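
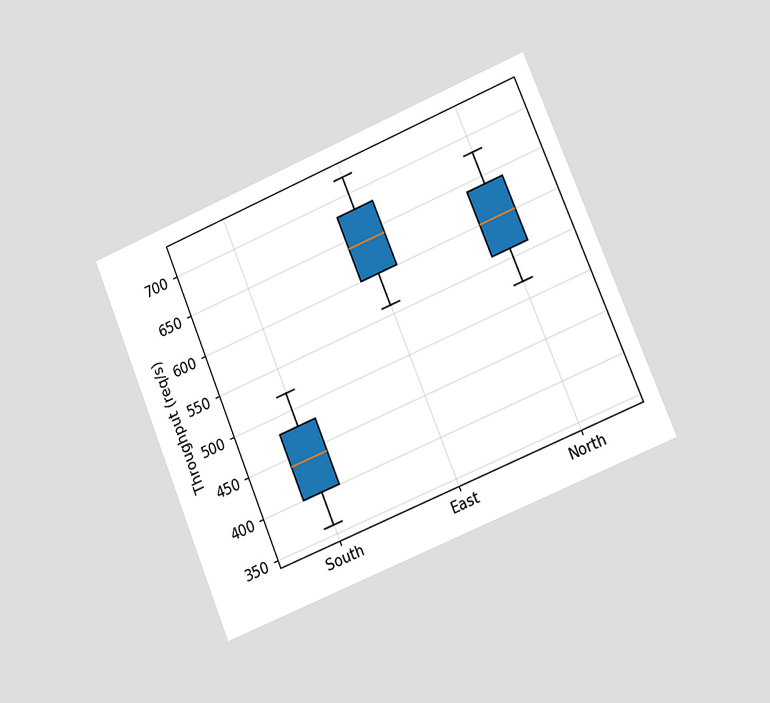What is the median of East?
640req/s

The chart is tilted about 22° counter-clockwise and viewed slightly from the right. The median line in the East box sits at 640req/s.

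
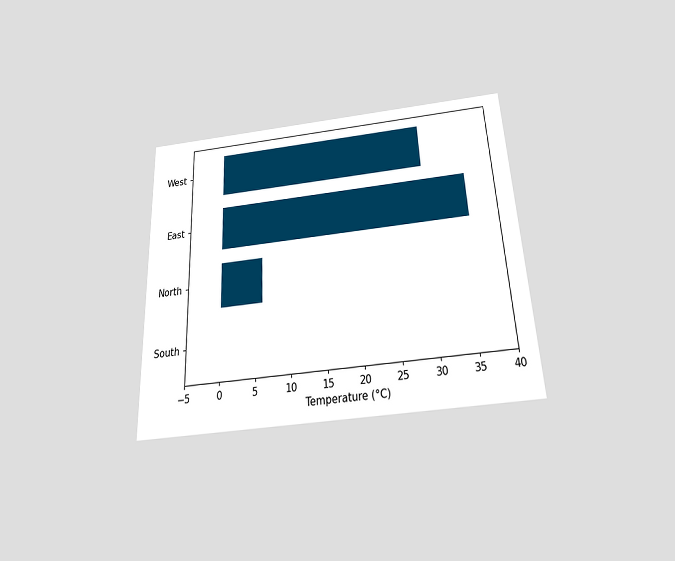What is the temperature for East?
36°C

The chart is tilted about 3° counter-clockwise and viewed slightly from below. Reading along the chart's x-axis, the East bar reaches 36°C.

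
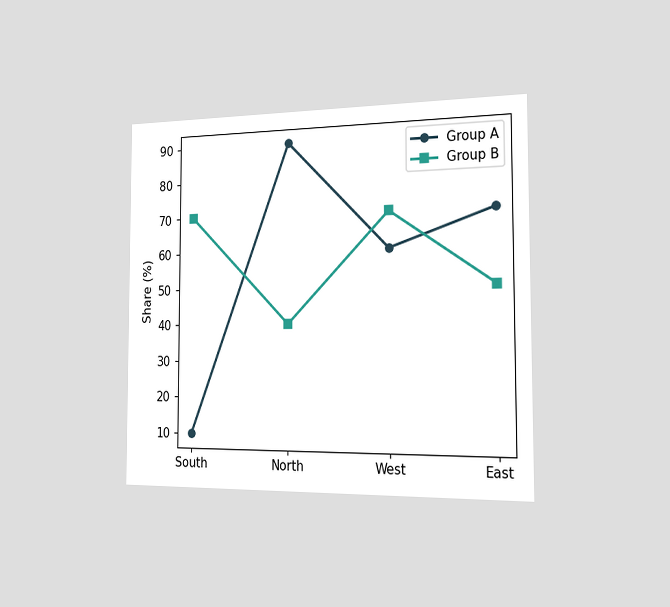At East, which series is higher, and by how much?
Group A, by 20%

The chart is viewed slightly from the right. At East, Group A sits above the other line by 20%.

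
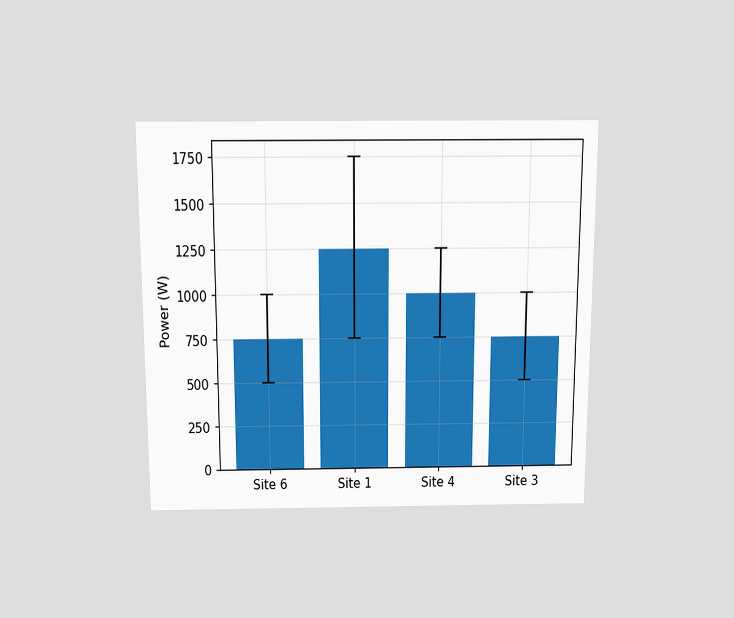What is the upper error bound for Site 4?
1250W

The chart is viewed slightly from above. The Site 4 bar's upper whisker reaches 1250W.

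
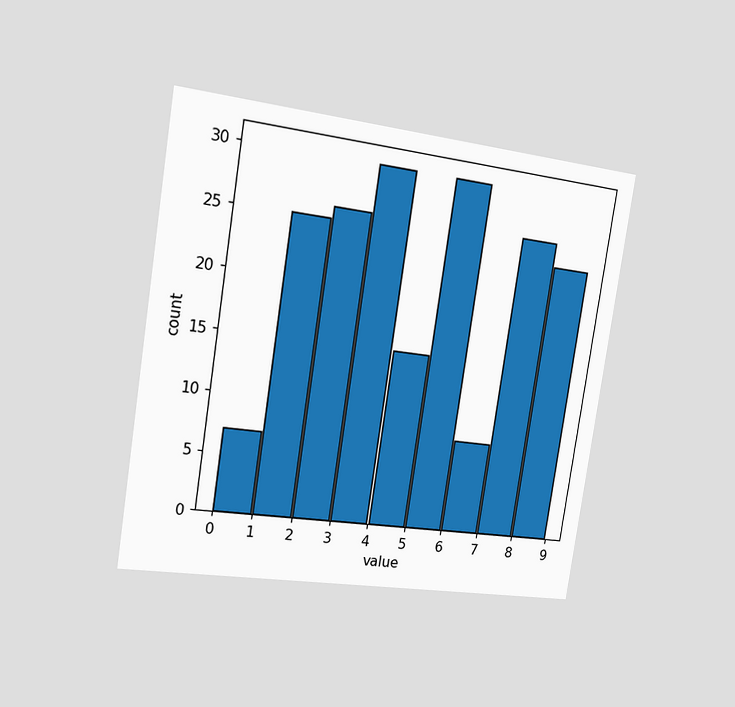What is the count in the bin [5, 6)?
30

The chart is tilted about 9° clockwise and viewed slightly from the left. The [5, 6) bin has height 30.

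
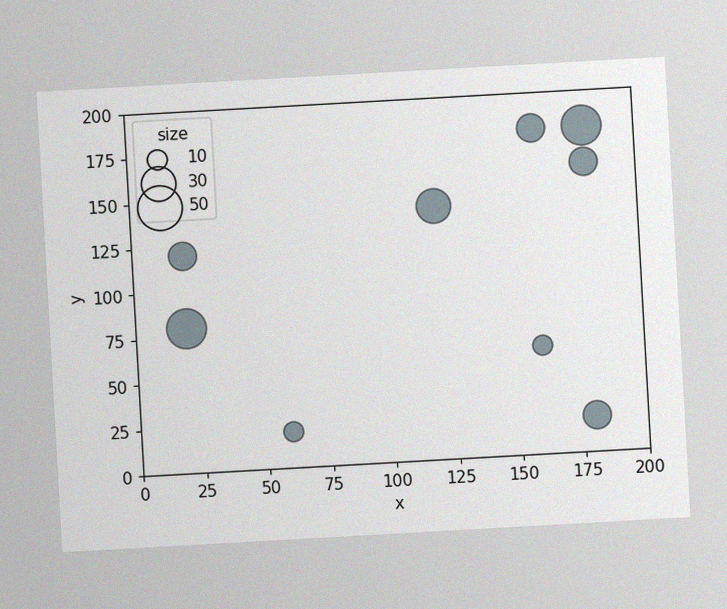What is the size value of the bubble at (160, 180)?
20

The chart is tilted about 3° counter-clockwise, with some photo noise. Matching the bubble at (160, 180) against the size legend gives 20.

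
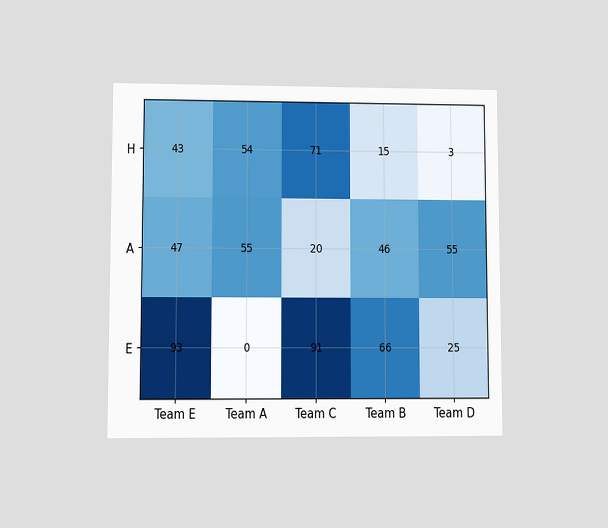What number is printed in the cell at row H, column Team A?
54

The chart is viewed at a slight angle. The (H, Team A) cell reads 54.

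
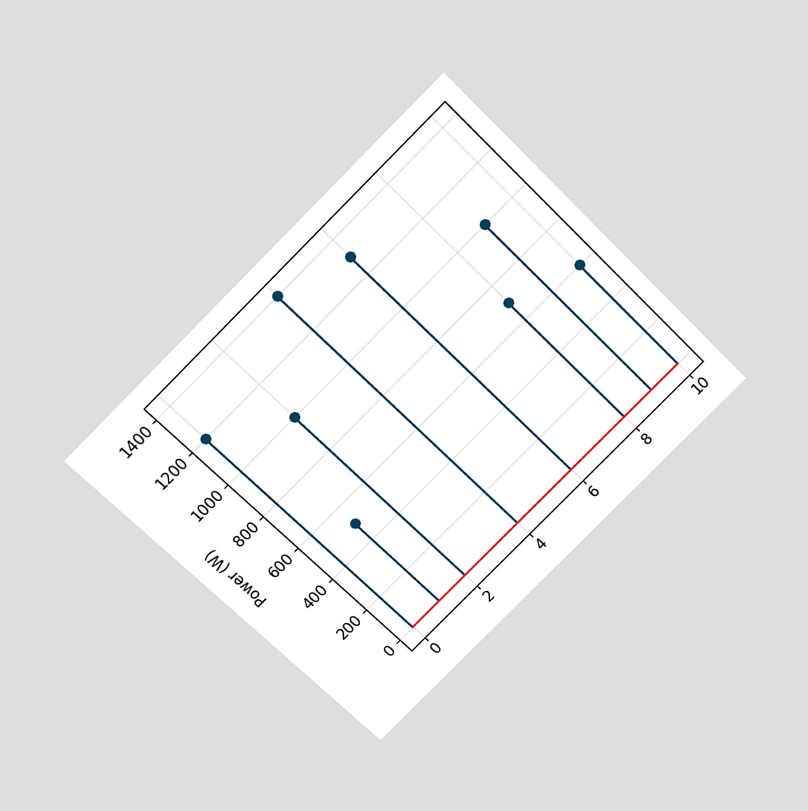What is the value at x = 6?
1300W

The chart is tilted about 45° counter-clockwise and viewed slightly from above. The stem at x=6 reaches 1300W.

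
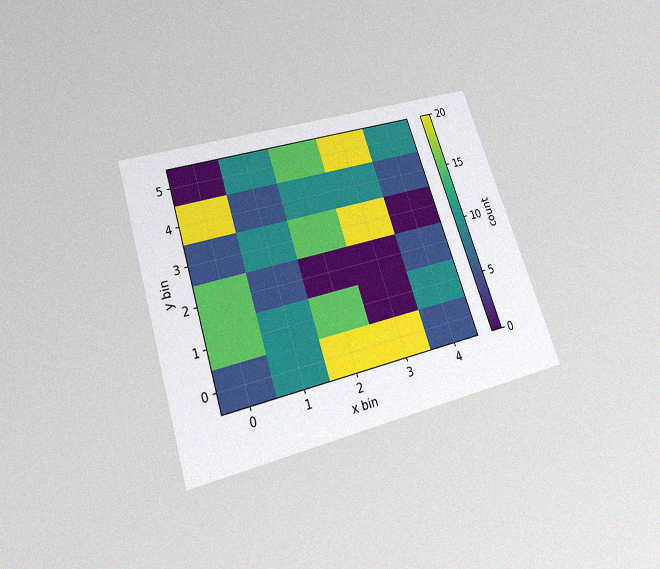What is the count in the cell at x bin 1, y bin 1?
The chart is tilted about 18° counter-clockwise and viewed slightly from below, with some photo noise. Matching the cell (1, 1) against the colorbar gives 10.

10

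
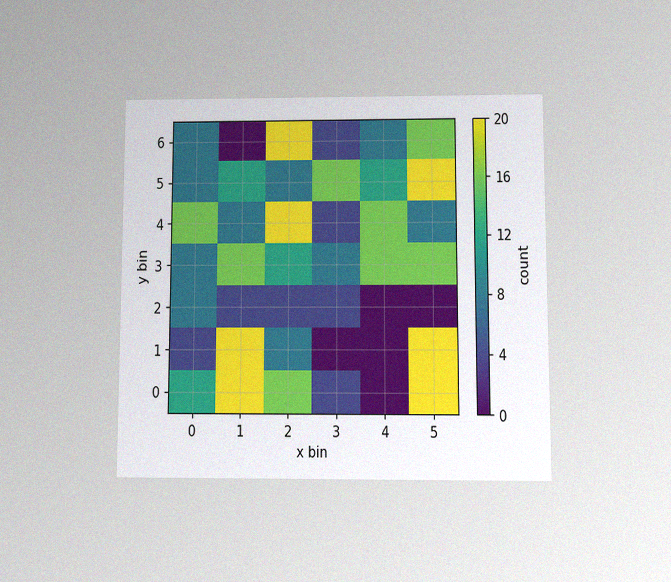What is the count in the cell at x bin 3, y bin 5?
The chart is viewed at a slight angle, with some photo noise. Matching the cell (3, 5) against the colorbar gives 16.

16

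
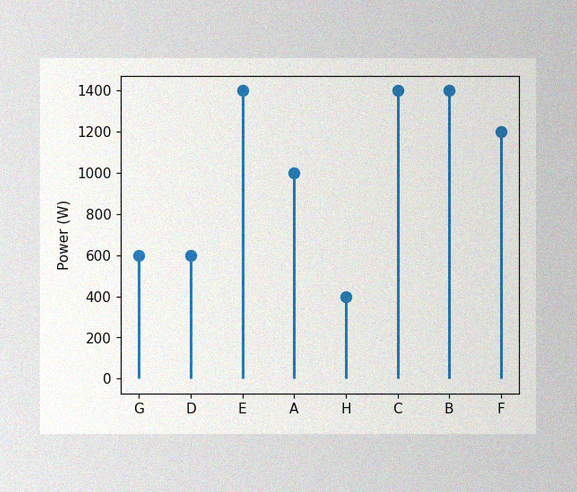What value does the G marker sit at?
The image has some photo noise and uneven lighting. The G marker sits at 600W.

600W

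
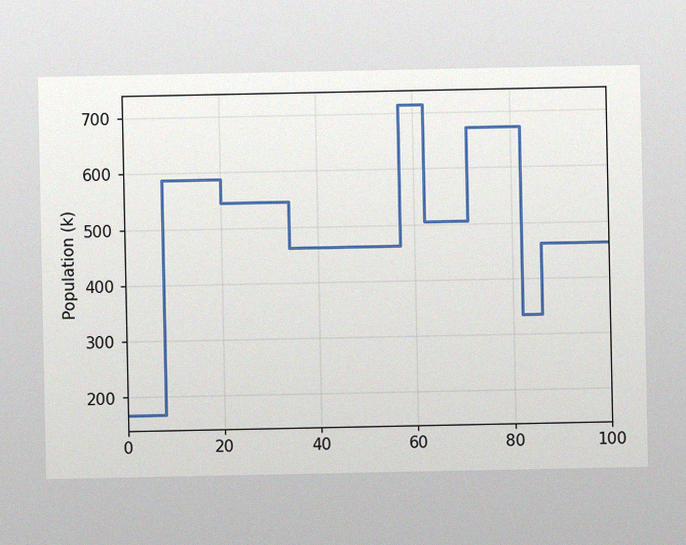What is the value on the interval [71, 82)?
The image has some photo noise and uneven lighting. On [71, 82) the step sits at 672k.

672k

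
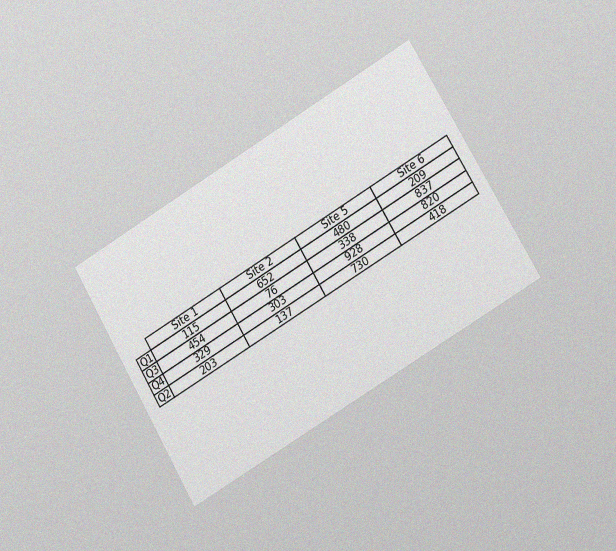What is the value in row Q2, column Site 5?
The chart is tilted about 30° counter-clockwise and viewed slightly from the right, with some photo noise. The (Q2, Site 5) cell reads 730.

730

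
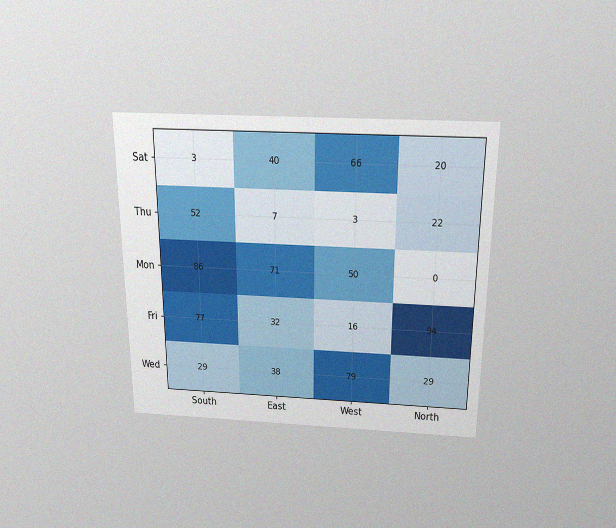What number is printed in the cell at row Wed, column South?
29

The chart is viewed slightly from above, with some photo noise. The (Wed, South) cell reads 29.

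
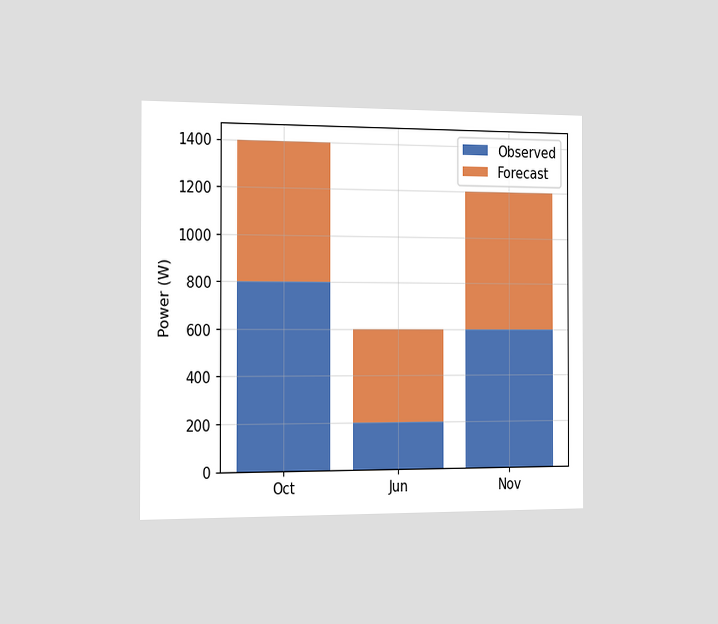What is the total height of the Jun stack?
600W

The chart is viewed slightly from the left. The Jun stack's top reaches 600W on the y-axis.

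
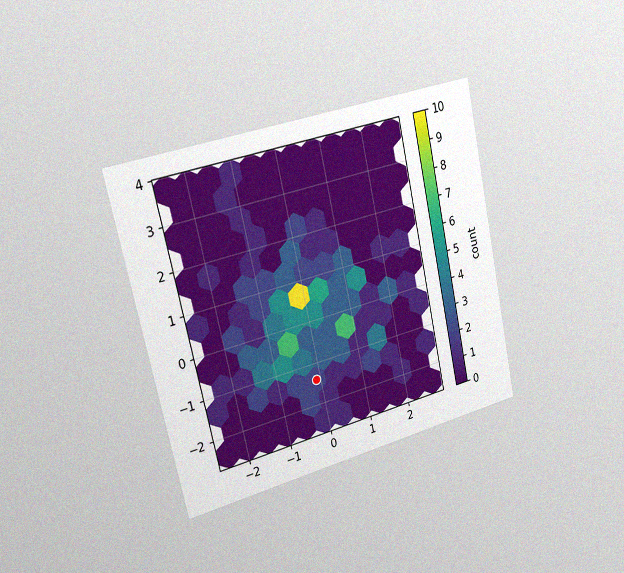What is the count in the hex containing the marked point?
The chart is tilted about 12° counter-clockwise and viewed slightly from the left, with some photo noise. The marked hex reads 2 on the colorbar.

2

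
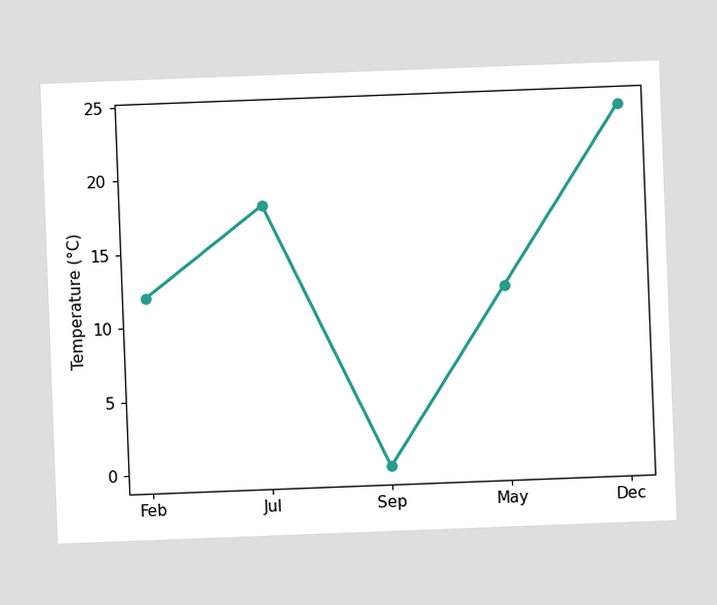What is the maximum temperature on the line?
The chart is tilted about 2° counter-clockwise. The highest point is at Dec, and reading across to the y-axis gives 24°C.

24°C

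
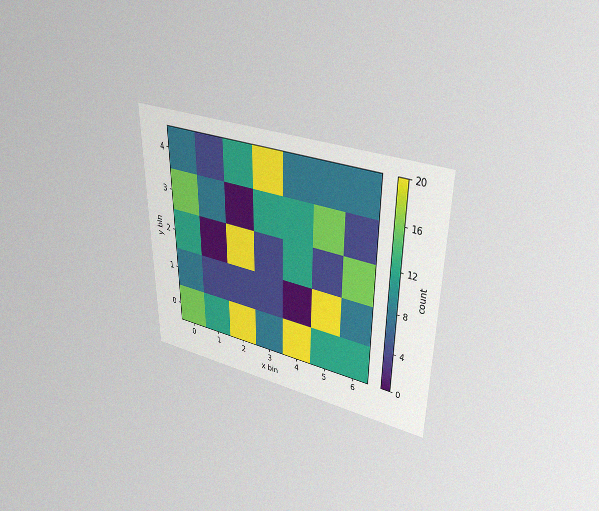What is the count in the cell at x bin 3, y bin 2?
The chart is viewed slightly from above, with some photo noise. Matching the cell (3, 2) against the colorbar gives 4.

4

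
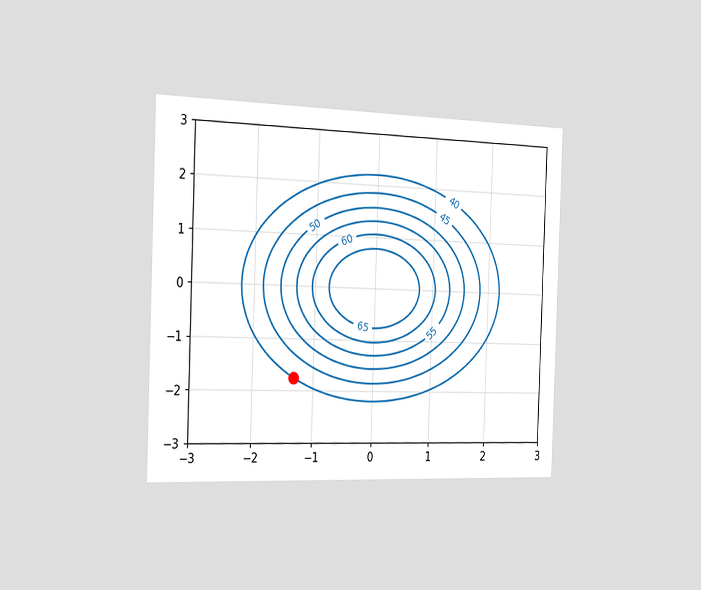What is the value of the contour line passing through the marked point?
The chart is tilted about 2° clockwise and viewed slightly from the left. The marked point sits on the contour labelled 40.

40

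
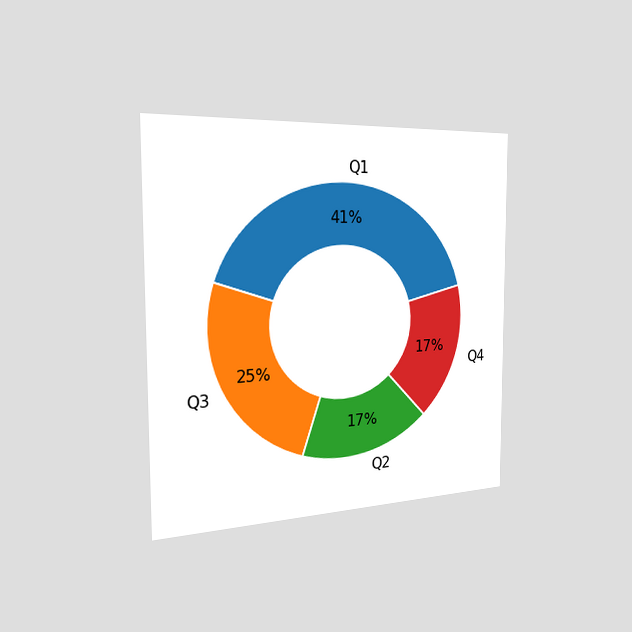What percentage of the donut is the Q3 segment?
The chart is viewed slightly from the left. The Q3 segment takes up 25% of the ring.

25%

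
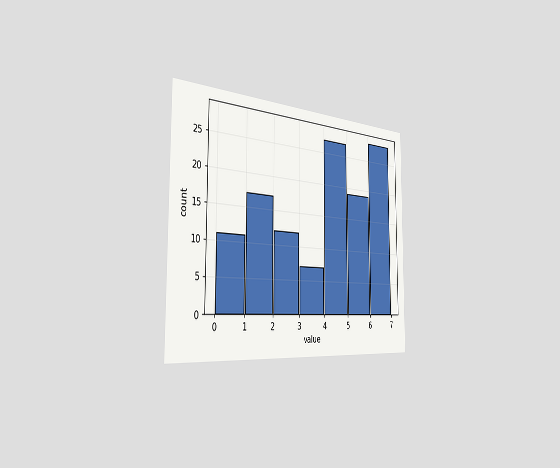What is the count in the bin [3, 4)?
7

The chart is viewed slightly from the left. The [3, 4) bin has height 7.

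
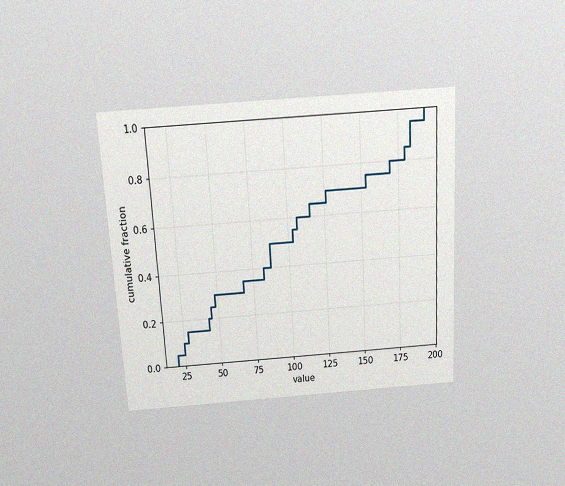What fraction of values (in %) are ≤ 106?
The chart is tilted about 3° counter-clockwise and viewed slightly from above, with some photo noise. At x=106 the ECDF step is at 60%.

60%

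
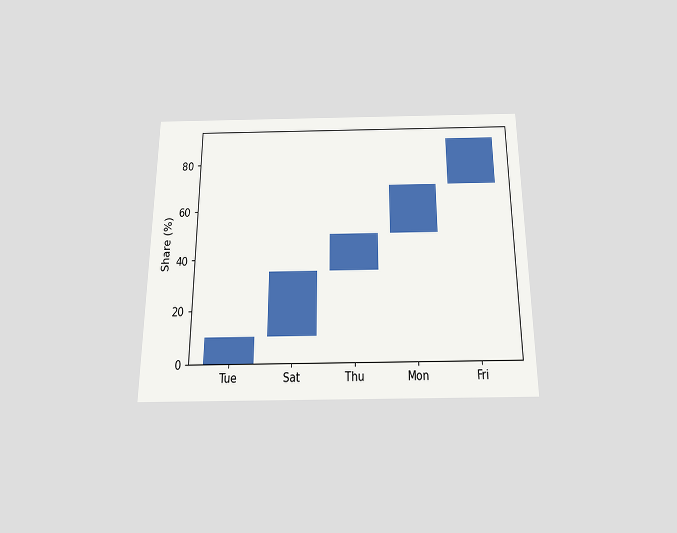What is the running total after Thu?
50%

The chart is viewed slightly from below. After Thu the running total reaches 50%.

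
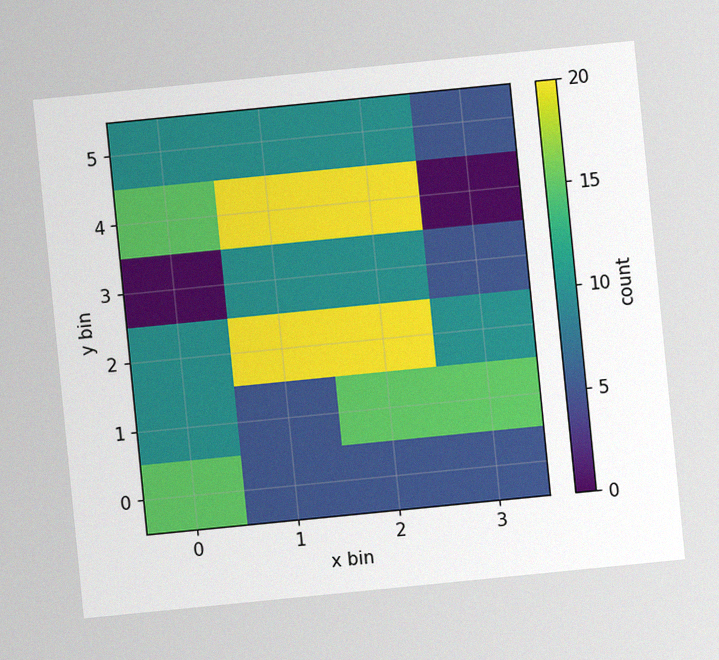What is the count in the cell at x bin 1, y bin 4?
The chart is tilted about 6° counter-clockwise, with some photo noise. Matching the cell (1, 4) against the colorbar gives 20.

20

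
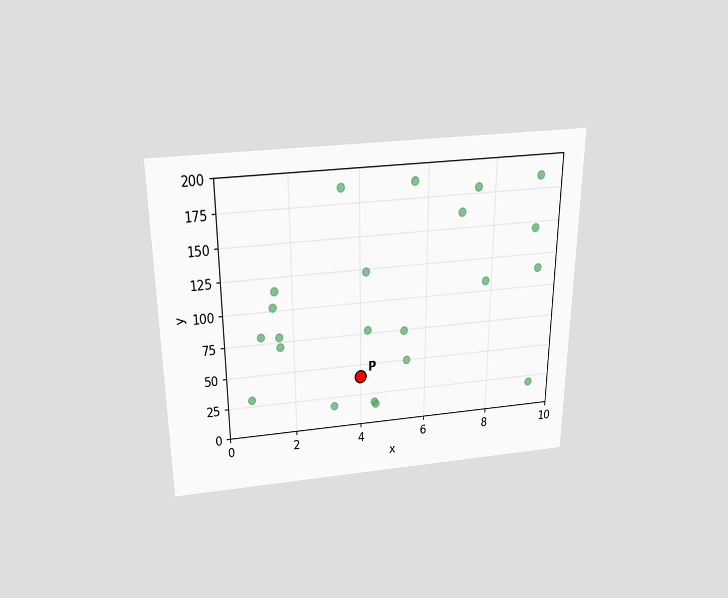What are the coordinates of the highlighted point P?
The chart is viewed slightly from above. Following the gridlines from P to each axis, P sits at (4, 40).

(4, 40)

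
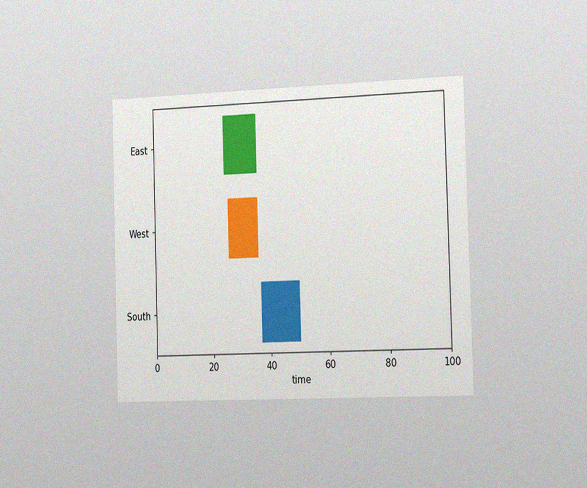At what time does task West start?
The chart is viewed slightly from the right, with some photo noise. The West bar begins at t=26.

26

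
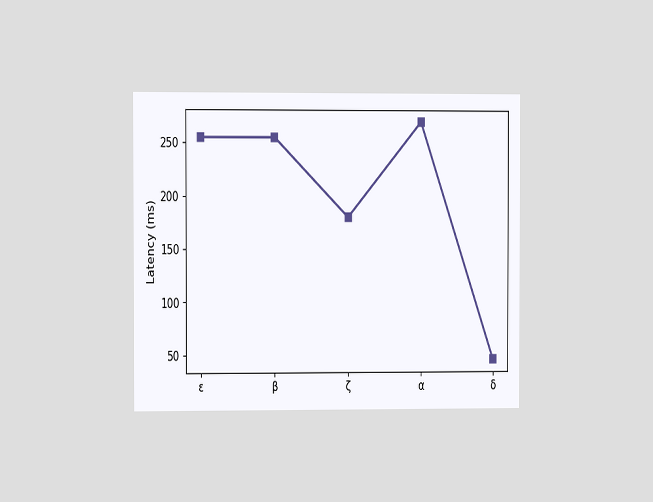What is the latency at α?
270ms

The chart is viewed at a slight angle. At α, the line is at 270ms.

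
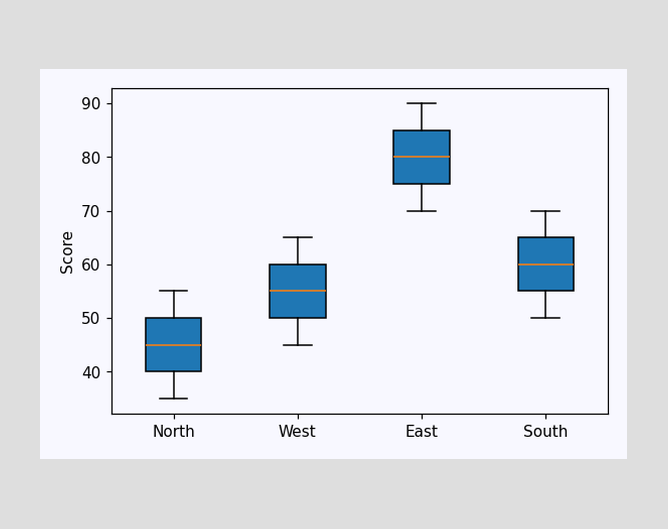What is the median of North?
45

The median line in the North box sits at 45.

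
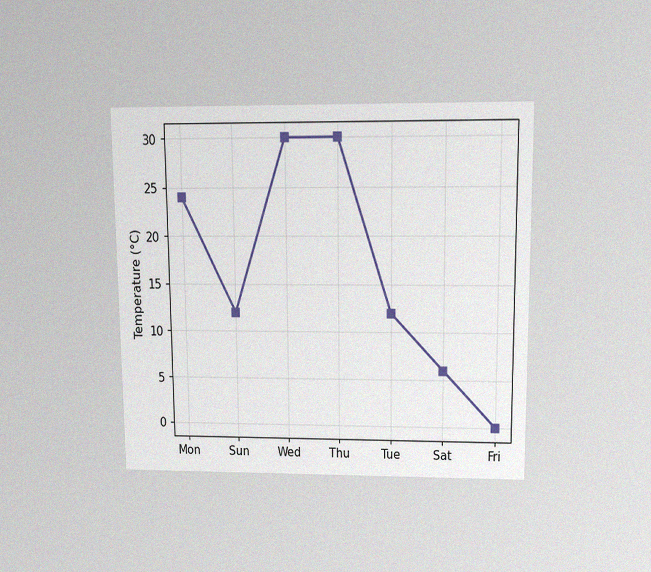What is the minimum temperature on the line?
0°C

The chart is viewed slightly from above, with some photo noise. The lowest point is at Fri, and reading across to the y-axis gives 0°C.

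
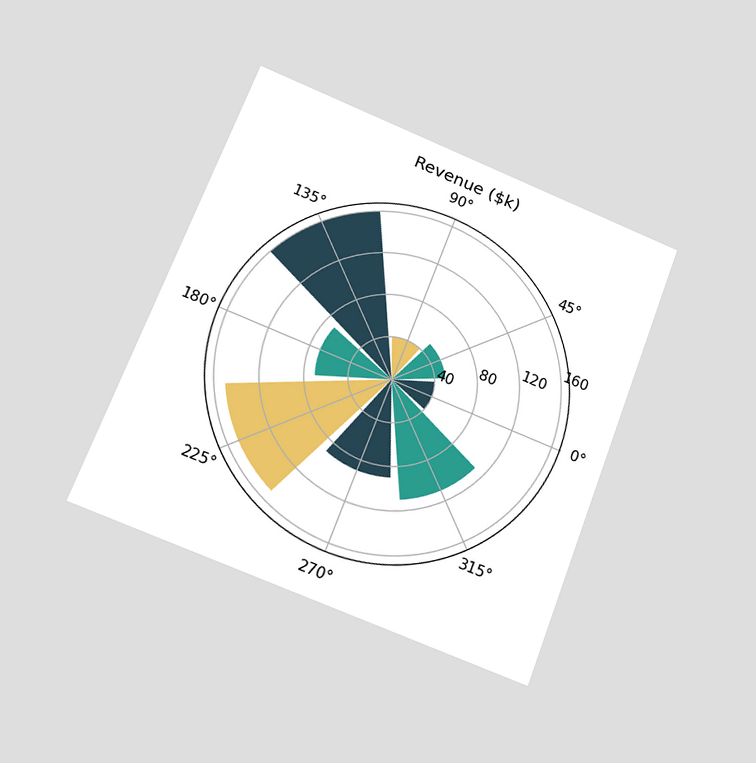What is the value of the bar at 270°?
The chart is tilted about 21° clockwise and viewed at a slight angle. The bar at 270° reaches $90k on the radial axis.

$90k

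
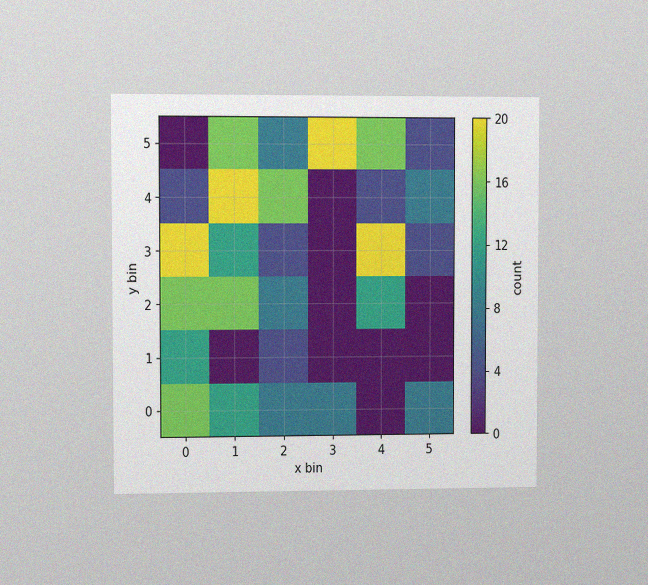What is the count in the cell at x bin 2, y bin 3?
The chart is viewed slightly from the left, with some photo noise. Matching the cell (2, 3) against the colorbar gives 4.

4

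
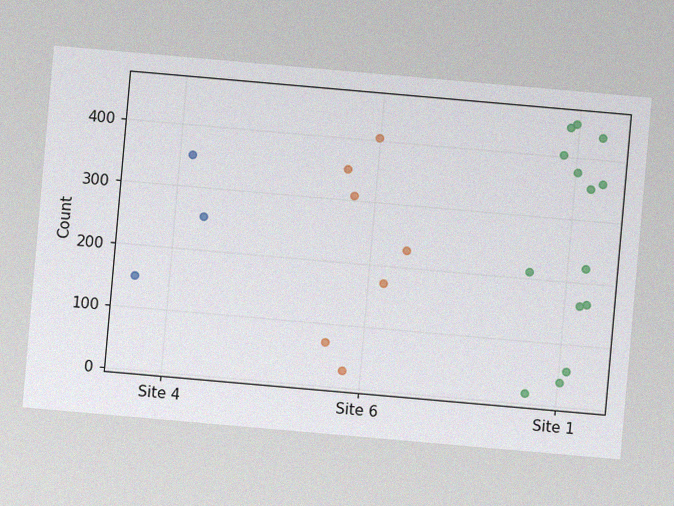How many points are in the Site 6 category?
The chart is tilted about 5° clockwise, with some photo noise. Counting the markers in the Site 6 column gives 7.

7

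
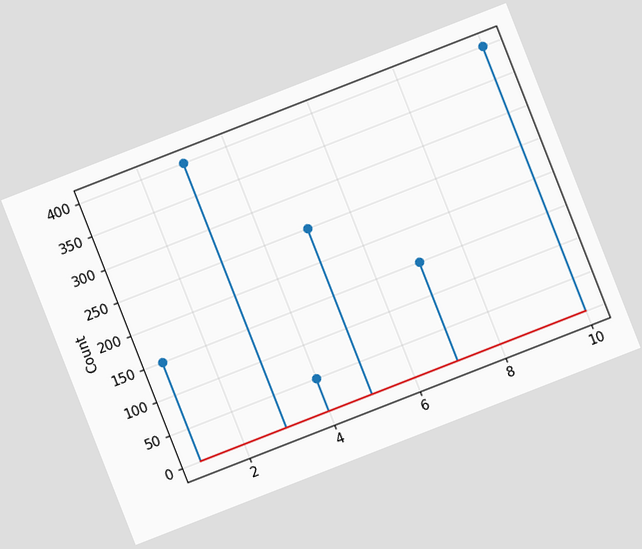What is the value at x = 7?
150

The chart is tilted about 21° counter-clockwise. The stem at x=7 reaches 150.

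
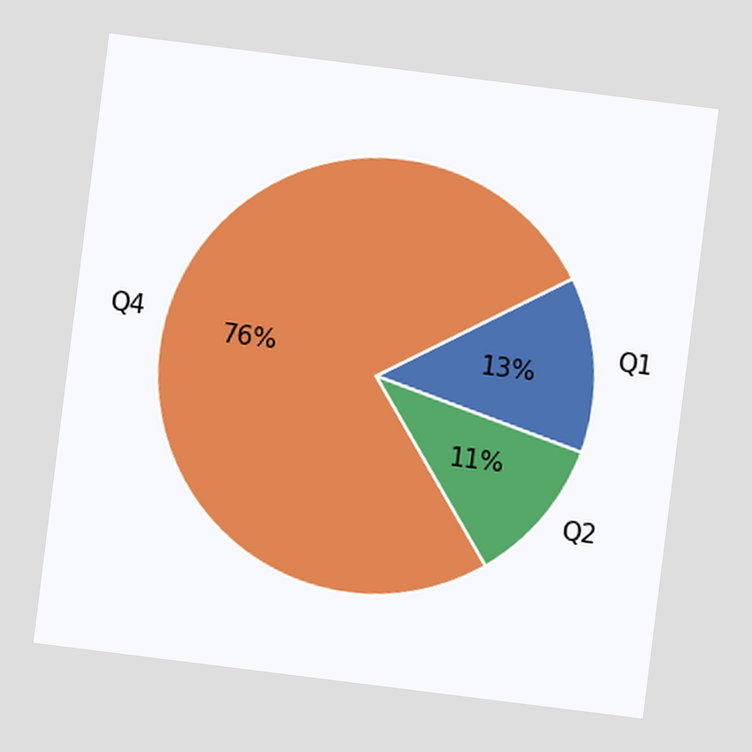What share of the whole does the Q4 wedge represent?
76%

The chart is tilted about 7° clockwise. The Q4 slice takes up 76% of the pie.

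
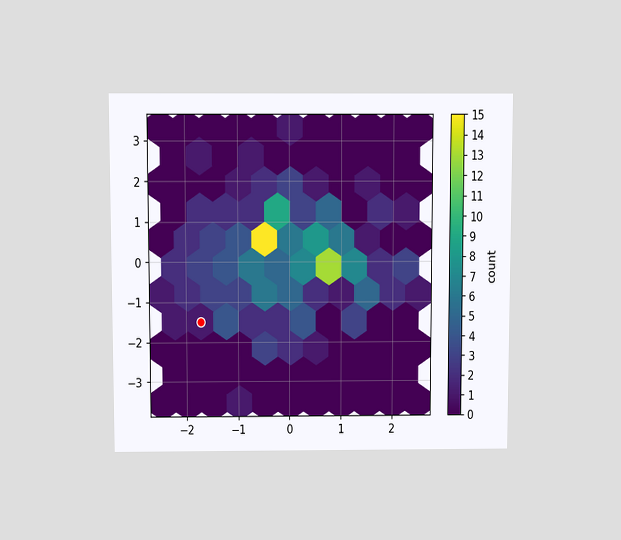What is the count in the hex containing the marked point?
1

The chart is viewed slightly from above. The marked hex reads 1 on the colorbar.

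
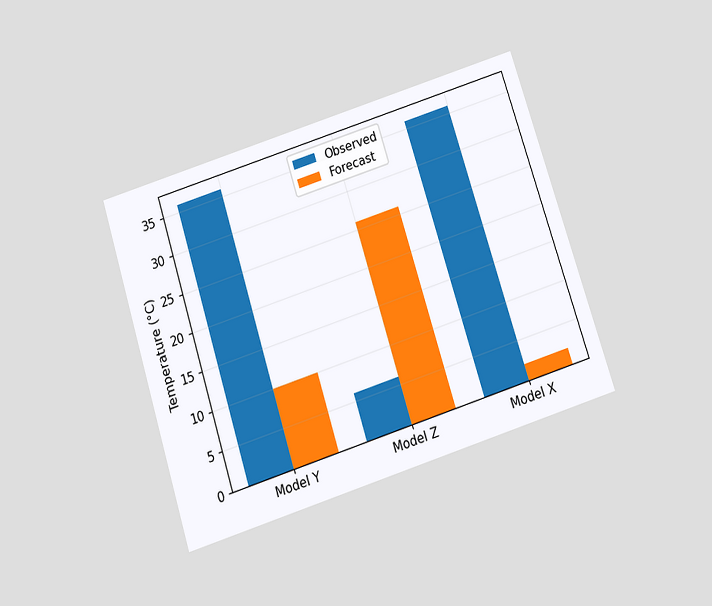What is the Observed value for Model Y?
36°C

The chart is tilted about 18° counter-clockwise and viewed slightly from below. The Observed bar at Model Y reaches 36°C on the y-axis.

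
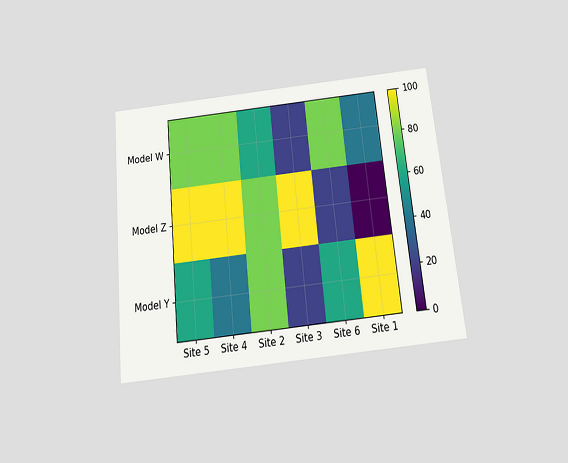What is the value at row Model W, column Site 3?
20

The chart is tilted about 6° counter-clockwise and viewed slightly from below. Matching cell (Model W, Site 3) against the colorbar gives 20.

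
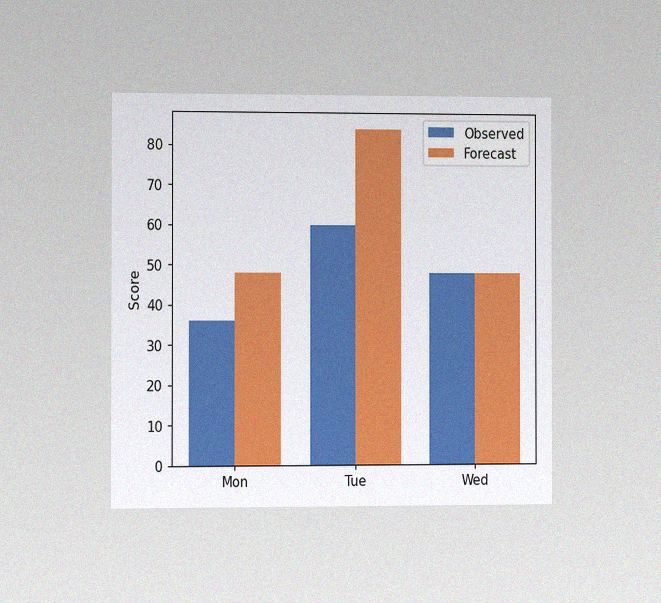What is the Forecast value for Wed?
48

The chart is viewed at a slight angle, with some photo noise. The Forecast bar at Wed reaches 48 on the y-axis.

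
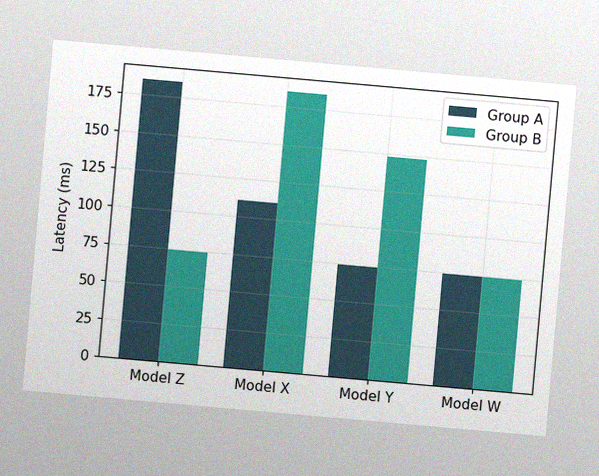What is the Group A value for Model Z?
185ms

The chart is tilted about 5° clockwise, with some photo noise. The Group A bar at Model Z reaches 185ms on the y-axis.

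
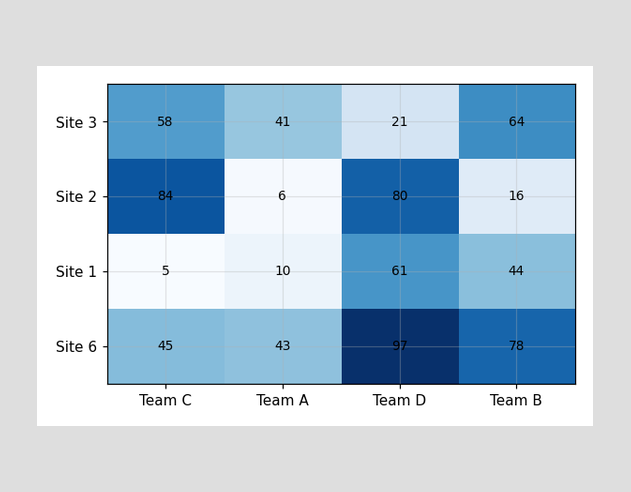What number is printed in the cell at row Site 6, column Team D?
The (Site 6, Team D) cell reads 97.

97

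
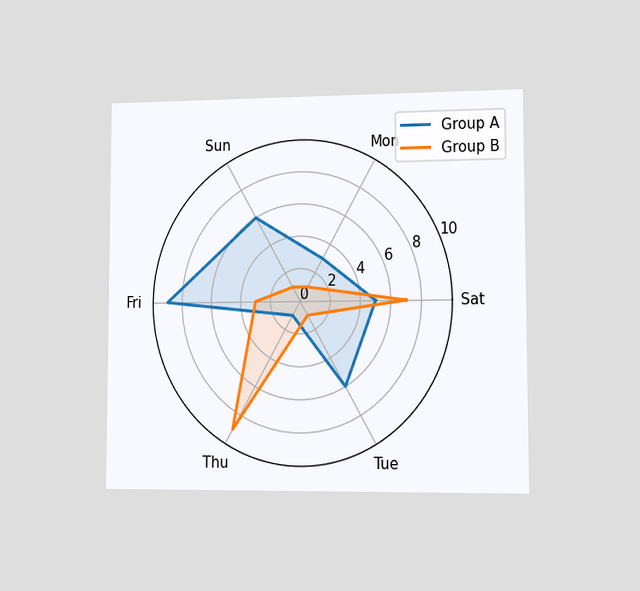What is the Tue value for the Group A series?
6

The chart is viewed slightly from the right. On the Tue axis, Group A reaches 6.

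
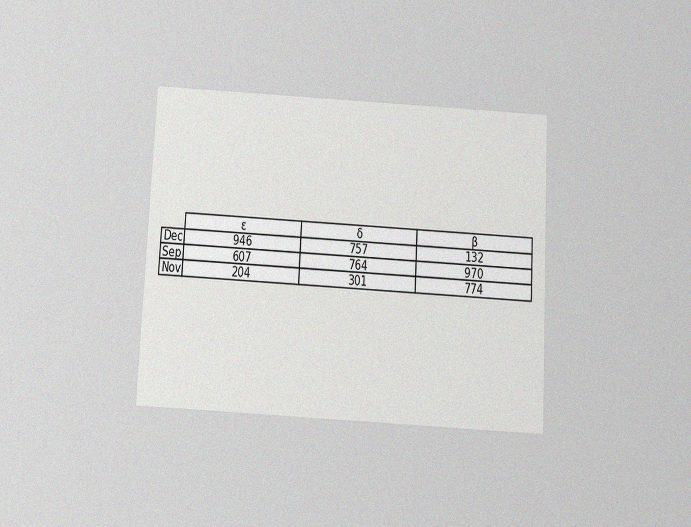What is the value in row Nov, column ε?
204

The chart is tilted about 3° clockwise and viewed slightly from below, with some photo noise. The (Nov, ε) cell reads 204.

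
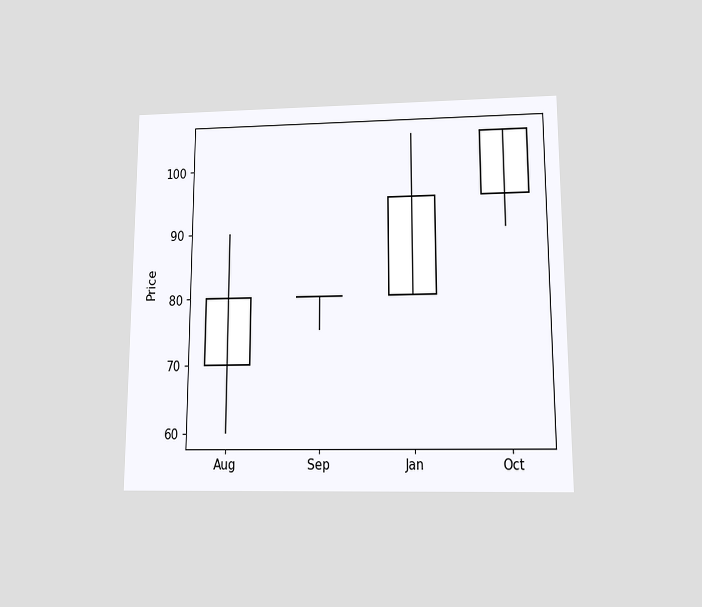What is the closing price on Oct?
105

The chart is viewed slightly from below. The Oct candle closes at 105.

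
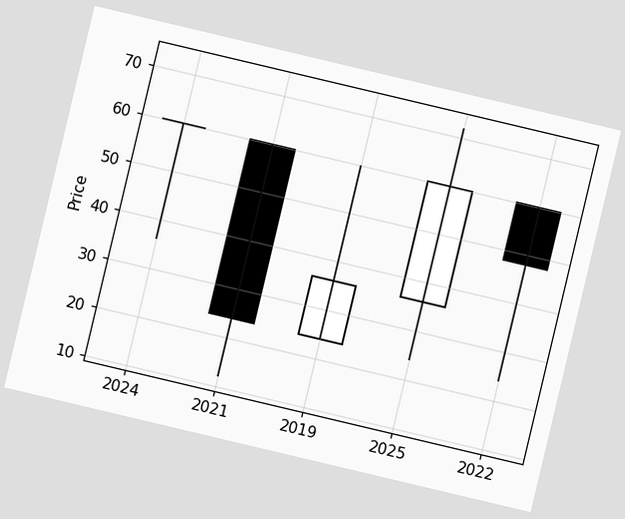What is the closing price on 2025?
The chart is tilted about 13° clockwise. The 2025 candle closes at 60.

60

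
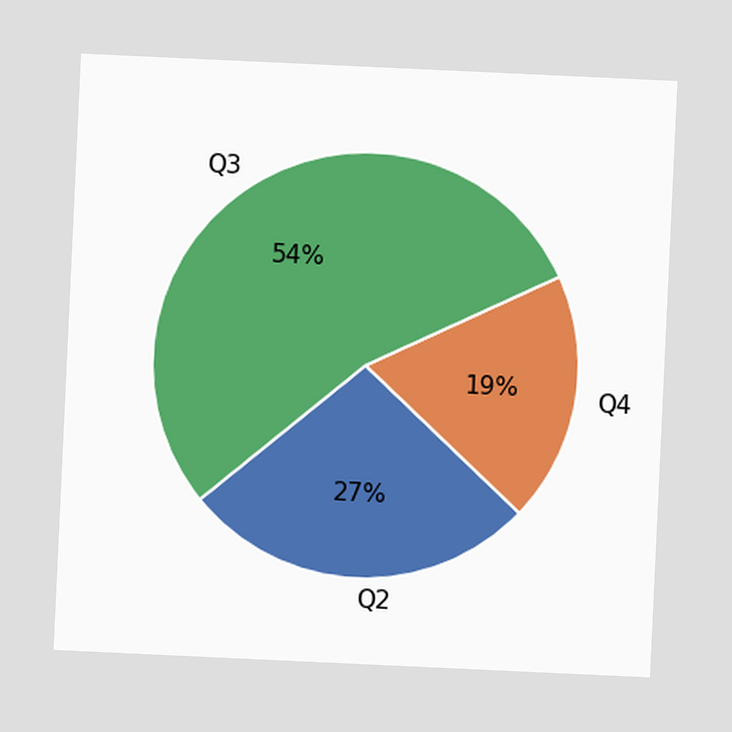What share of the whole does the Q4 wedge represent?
19%

The chart is tilted about 3° clockwise. The Q4 slice takes up 19% of the pie.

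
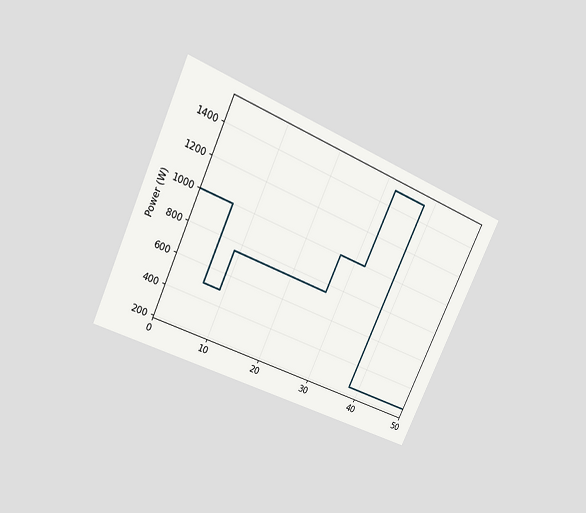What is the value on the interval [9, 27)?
The chart is tilted about 25° clockwise and viewed at a slight angle. On [9, 27) the step sits at 750W.

750W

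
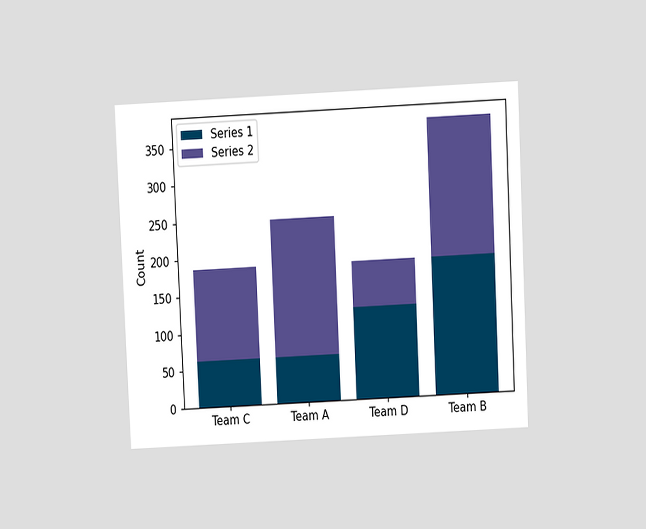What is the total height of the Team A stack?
The chart is tilted about 3° counter-clockwise and viewed at a slight angle. The Team A stack's top reaches 248 on the y-axis.

248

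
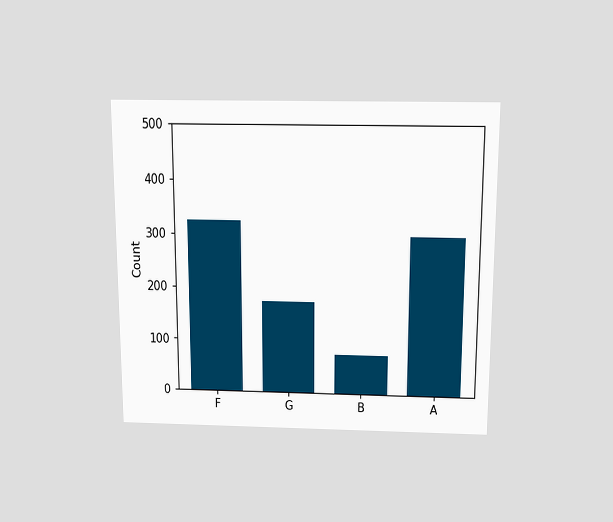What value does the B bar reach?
The chart is viewed slightly from above. Reading along the chart's y-axis, the B bar reaches 75.

75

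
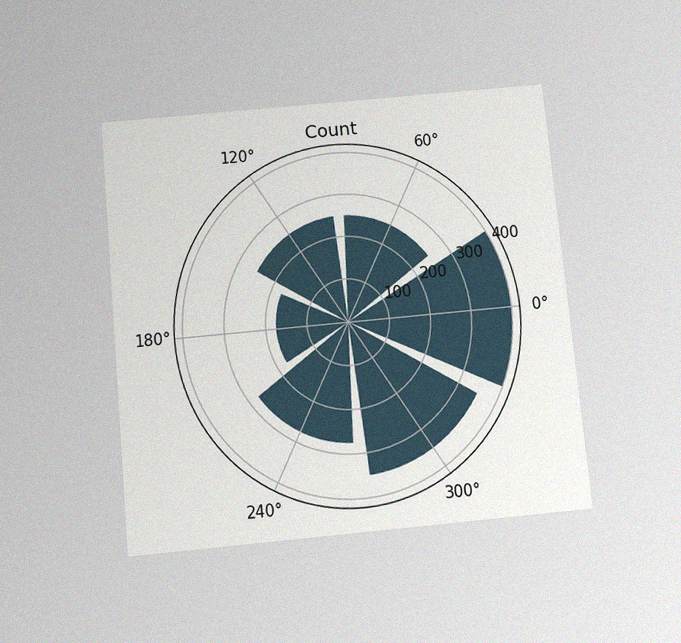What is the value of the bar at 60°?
250

The chart is tilted about 5° counter-clockwise and viewed slightly from below, with some photo noise. The bar at 60° reaches 250 on the radial axis.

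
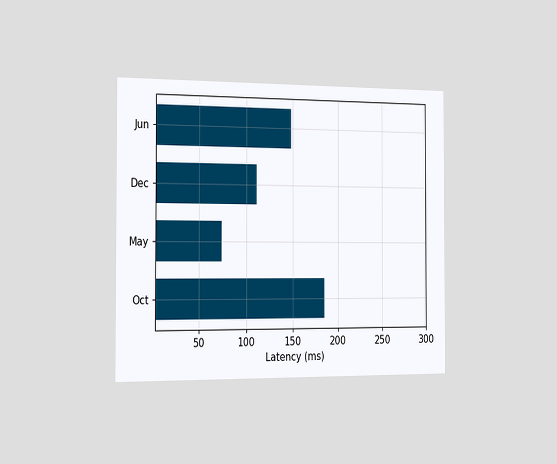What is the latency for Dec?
The chart is viewed slightly from the left. Reading along the chart's x-axis, the Dec bar reaches 111ms.

111ms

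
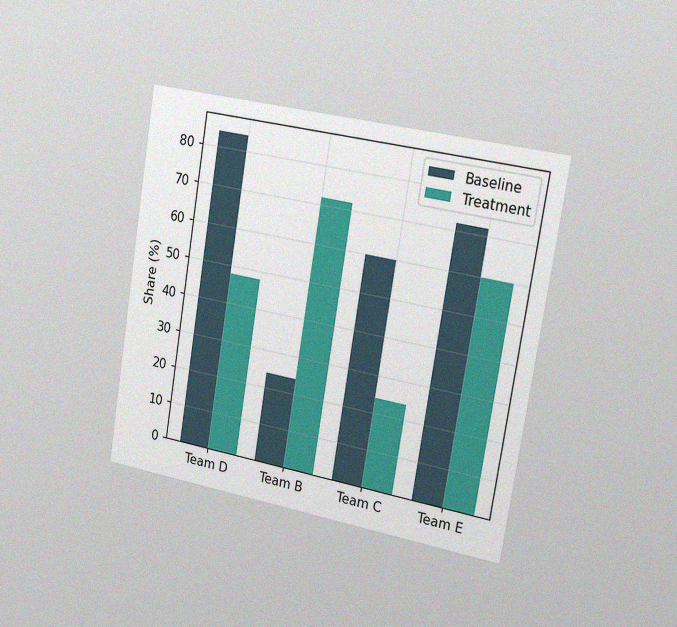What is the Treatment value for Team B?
72%

The chart is tilted about 9° clockwise and viewed slightly from the right, with some photo noise. The Treatment bar at Team B reaches 72% on the y-axis.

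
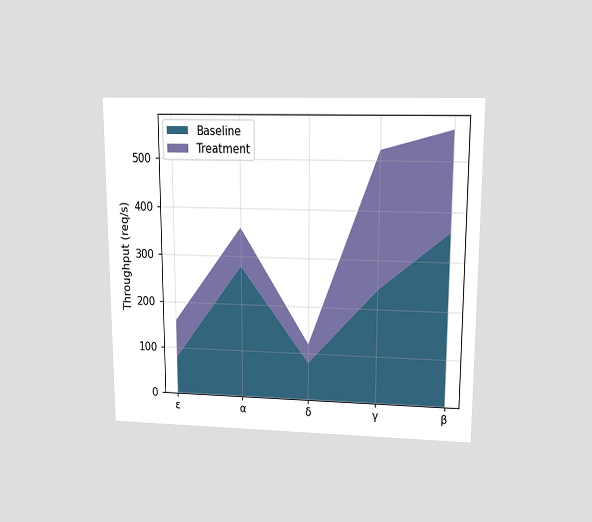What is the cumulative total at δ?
The chart is viewed at a slight angle. The stacked total at δ reaches 120req/s.

120req/s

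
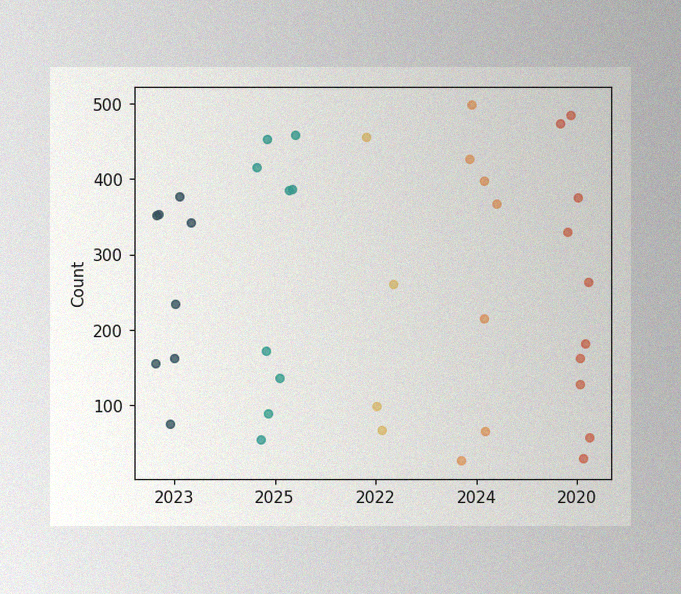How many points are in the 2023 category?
8

The image has some photo noise and uneven lighting. Counting the markers in the 2023 column gives 8.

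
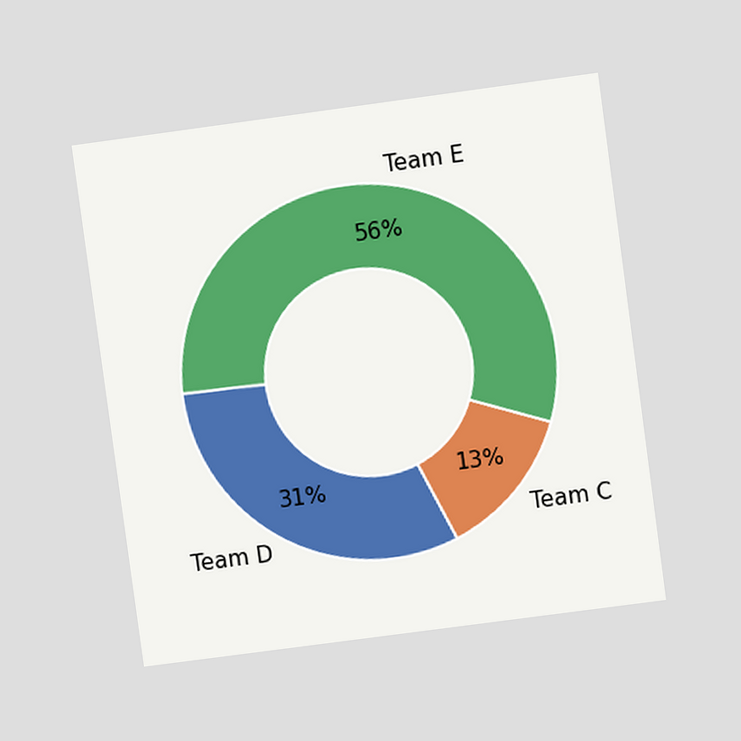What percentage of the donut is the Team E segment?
The chart is tilted about 8° counter-clockwise and viewed at a slight angle. The Team E segment takes up 56% of the ring.

56%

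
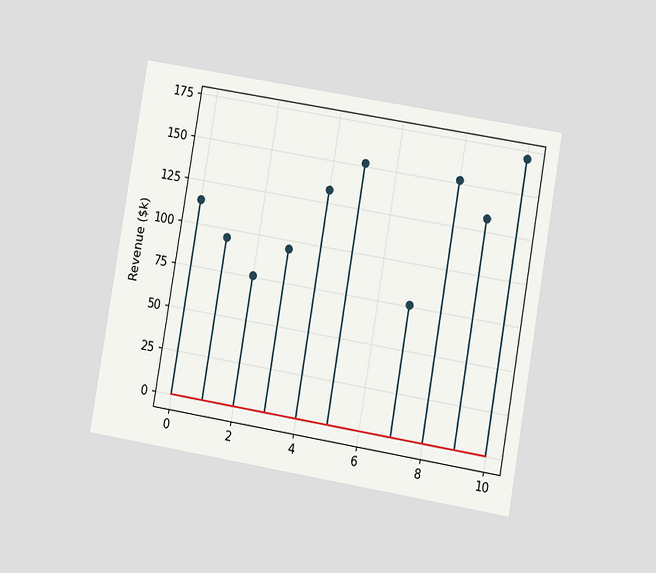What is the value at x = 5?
$152k

The chart is tilted about 10° clockwise and viewed at a slight angle. The stem at x=5 reaches $152k.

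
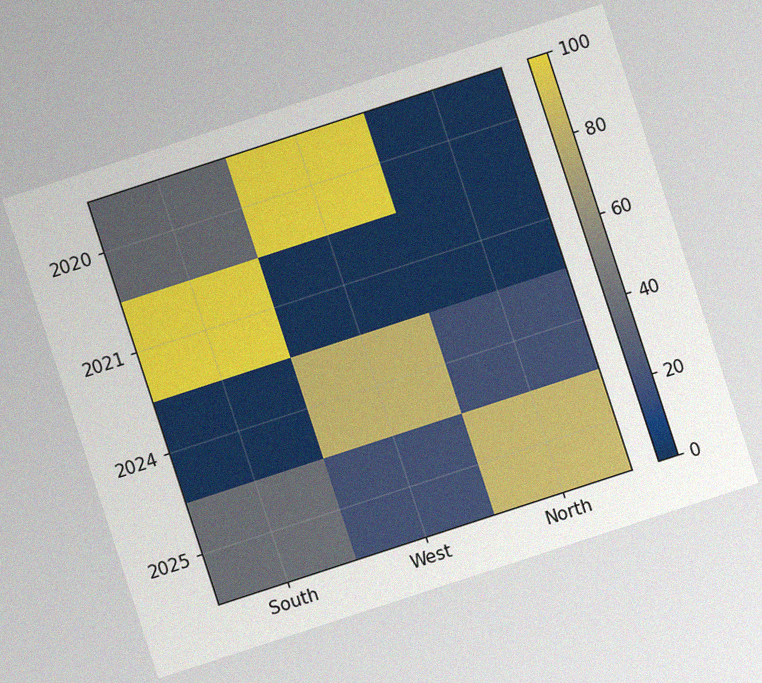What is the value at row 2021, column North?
0

The chart is tilted about 18° counter-clockwise, with some photo noise. Matching cell (2021, North) against the colorbar gives 0.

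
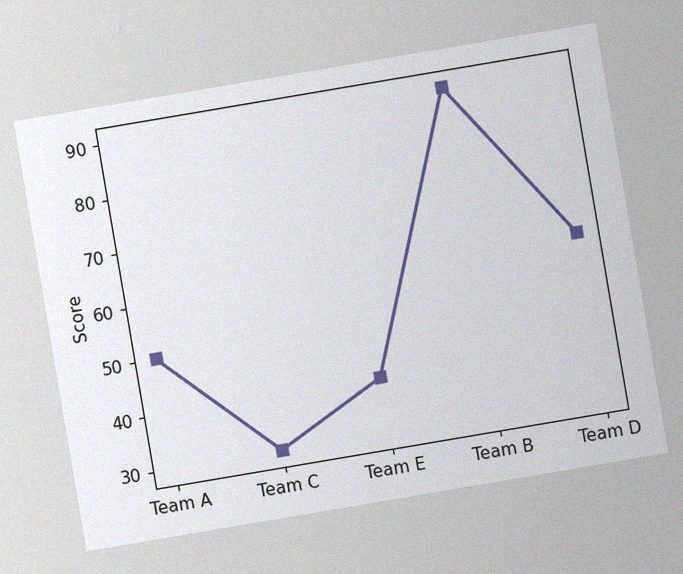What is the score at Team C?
30

The chart is tilted about 10° counter-clockwise, with some photo noise. At Team C, the line is at 30.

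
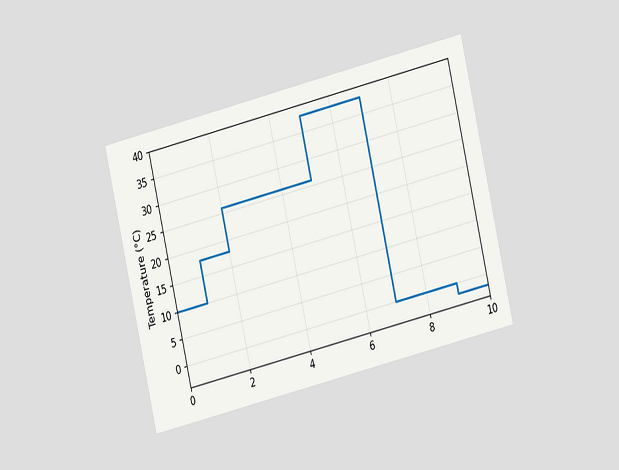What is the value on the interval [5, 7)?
The chart is tilted about 13° counter-clockwise and viewed at a slight angle. On [5, 7) the step sits at 38°C.

38°C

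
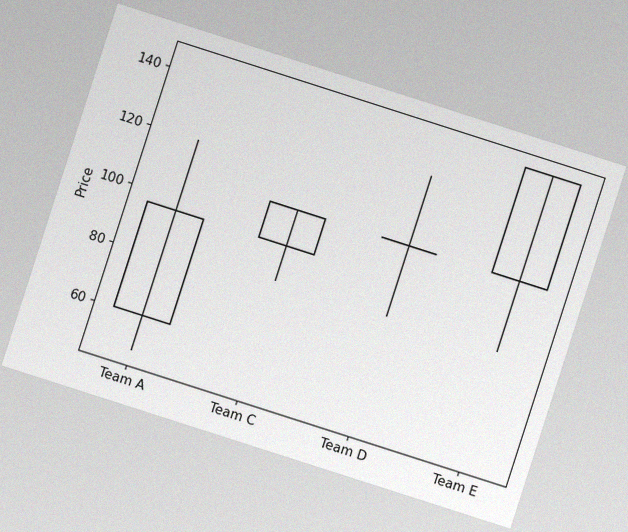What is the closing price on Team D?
The chart is tilted about 18° clockwise, with some photo noise. The Team D candle closes at 108.

108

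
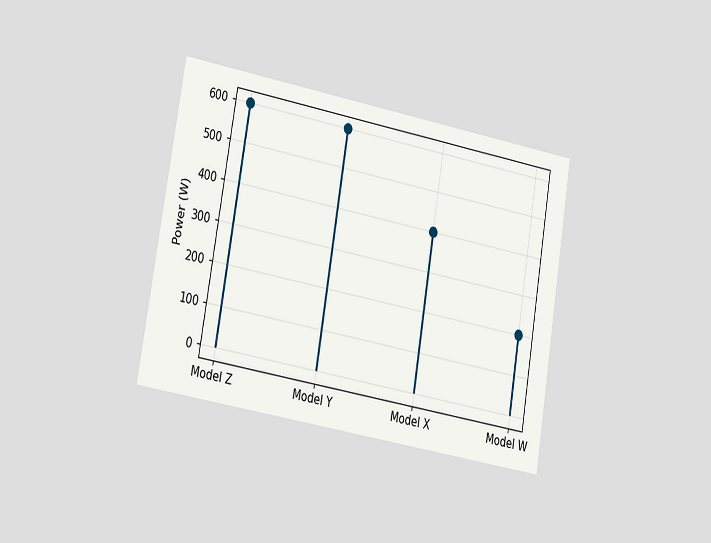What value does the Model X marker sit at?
The chart is tilted about 10° clockwise and viewed slightly from the left. The Model X marker sits at 400W.

400W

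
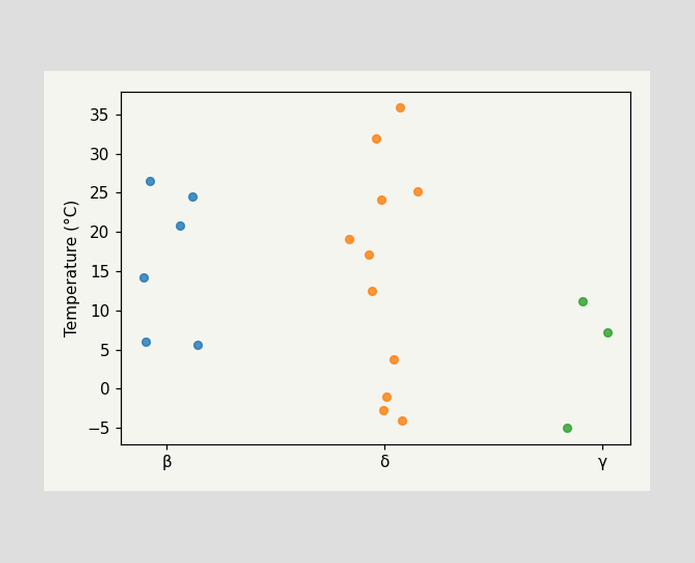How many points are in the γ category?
Counting the markers in the γ column gives 3.

3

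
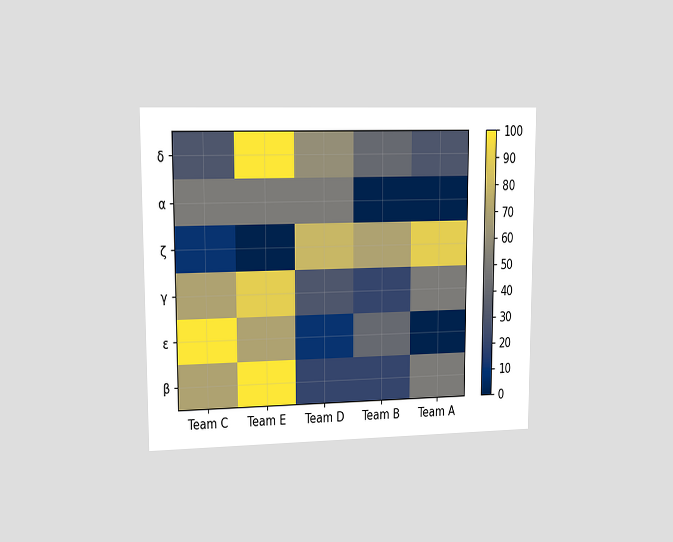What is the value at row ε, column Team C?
100

The chart is viewed at a slight angle. Matching cell (ε, Team C) against the colorbar gives 100.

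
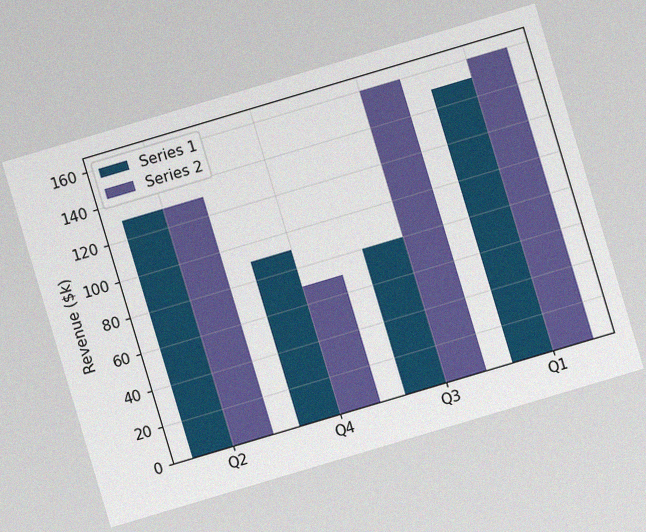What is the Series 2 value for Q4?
The chart is tilted about 17° counter-clockwise, with some photo noise. The Series 2 bar at Q4 reaches $70k on the y-axis.

$70k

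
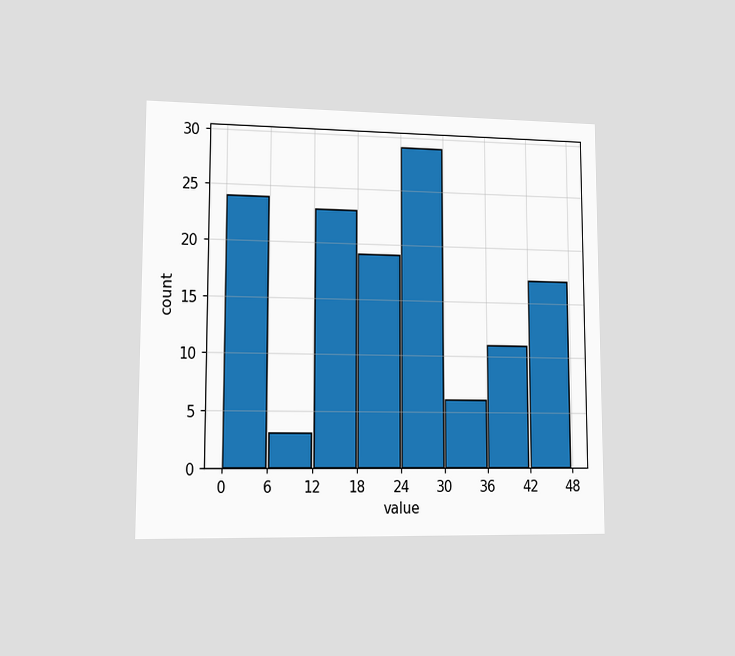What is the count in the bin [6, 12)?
3

The chart is viewed at a slight angle. The [6, 12) bin has height 3.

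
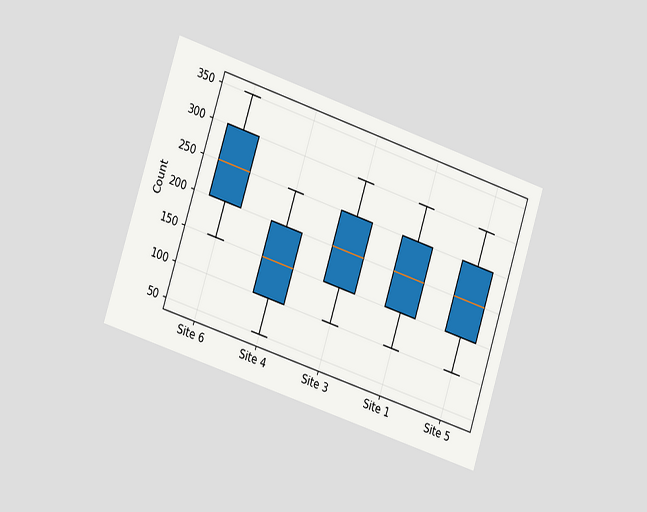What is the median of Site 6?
The chart is tilted about 18° clockwise and viewed slightly from the left. The median line in the Site 6 box sits at 250.

250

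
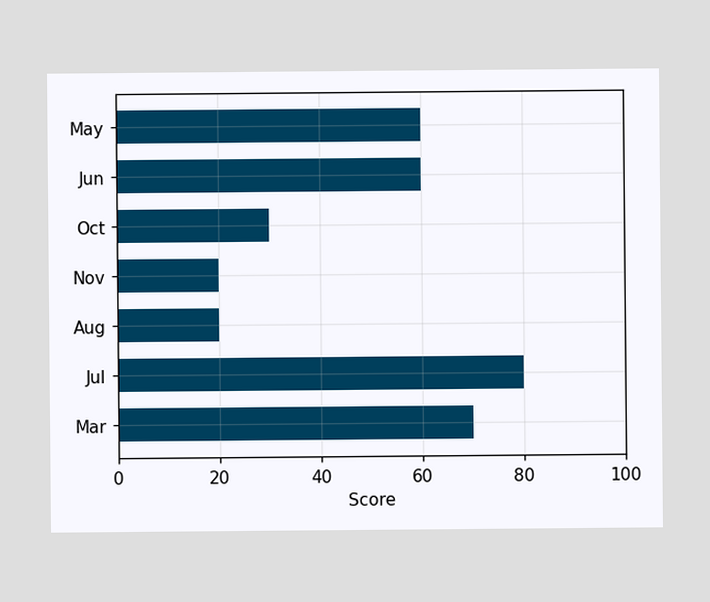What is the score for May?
60

Reading along the chart's x-axis, the May bar reaches 60.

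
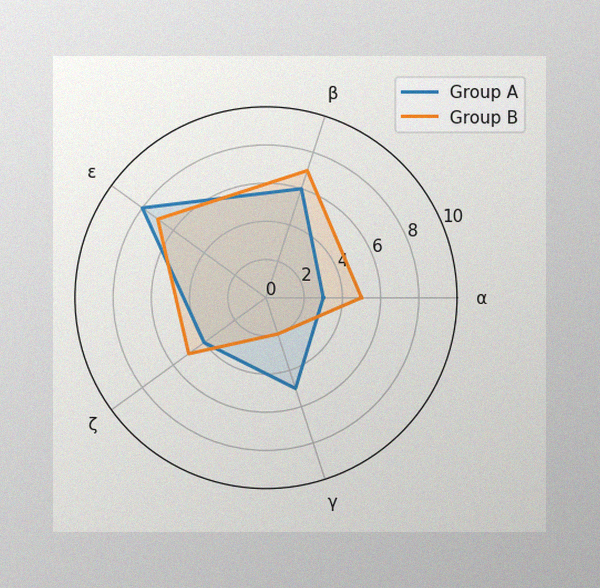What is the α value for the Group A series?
3

The image has some photo noise and uneven lighting. On the α axis, Group A reaches 3.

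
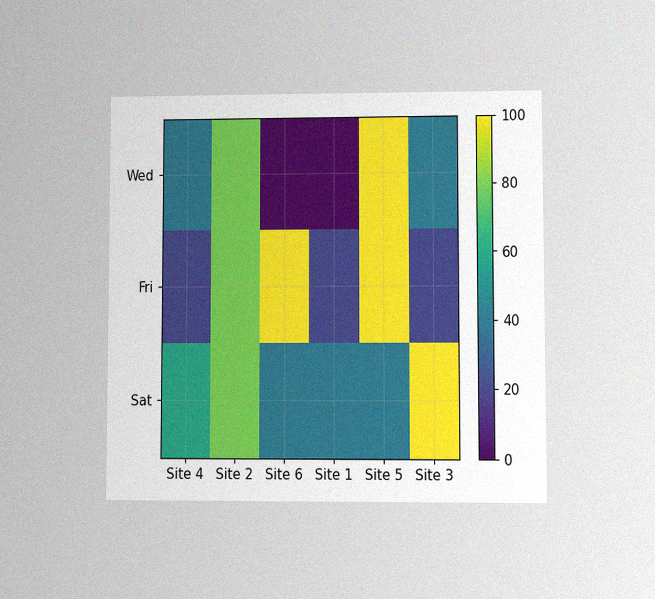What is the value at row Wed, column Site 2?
The chart is viewed at a slight angle, with some photo noise. Matching cell (Wed, Site 2) against the colorbar gives 80.

80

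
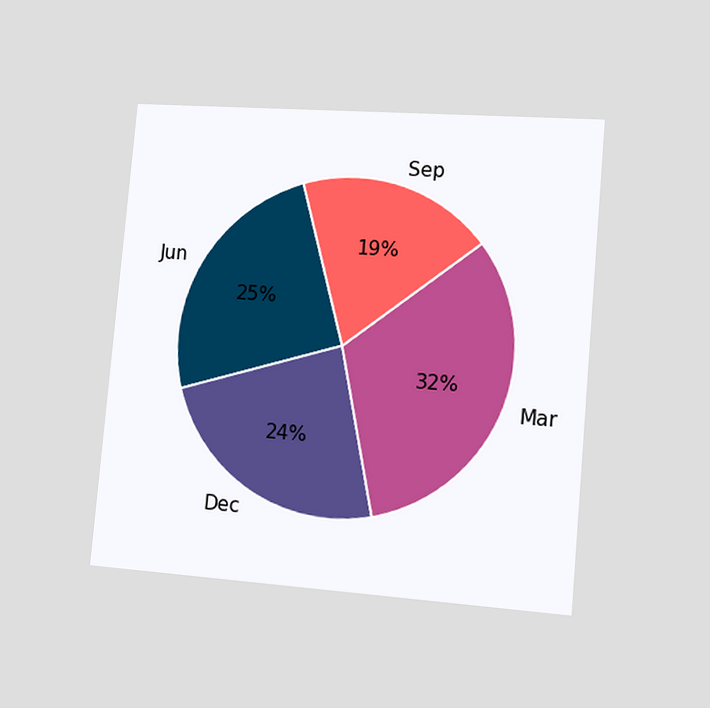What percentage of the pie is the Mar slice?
32%

The chart is tilted about 5° clockwise and viewed slightly from the right. The Mar slice takes up 32% of the pie.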